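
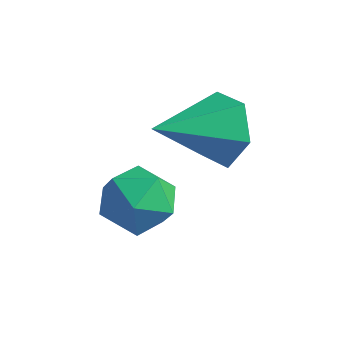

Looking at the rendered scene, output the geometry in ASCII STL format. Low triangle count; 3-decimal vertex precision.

solid 
facet normal 0.094 0.766 0.636
outer loop
vertex 1.61 1.078 1.157
vertex 0.938 0.854 1.526
vertex 1.643 0.566 1.769
endloop
endfacet
facet normal 0.734 0.540 0.412
outer loop
vertex 1.61 1.078 1.157
vertex 1.643 0.566 1.769
vertex 2.096 0.444 1.122
endloop
endfacet
facet normal 0.750 0.591 -0.298
outer loop
vertex 1.61 1.078 1.157
vertex 2.096 0.444 1.122
vertex 1.672 0.658 0.48
endloop
endfacet
facet normal 0.121 0.848 -0.515
outer loop
vertex 1.61 1.078 1.157
vertex 1.672 0.658 0.48
vertex 0.956 0.911 0.729
endloop
endfacet
facet normal -0.285 0.957 0.062
outer loop
vertex 1.61 1.078 1.157
vertex 0.956 0.911 0.729
vertex 0.938 0.854 1.526
endloop
endfacet
facet normal 0.797 -0.149 0.586
outer loop
vertex 2.096 0.444 1.122
vertex 1.643 0.566 1.769
vertex 1.724 -0.171 1.471
endloop
endfacet
facet normal -0.238 0.216 0.947
outer loop
vertex 1.643 0.566 1.769
vertex 0.938 0.854 1.526
vertex 1.008 0.082 1.72
endloop
endfacet
facet normal -0.851 0.525 0.018
outer loop
vertex 0.938 0.854 1.526
vertex 0.956 0.911 0.729
vertex 0.584 0.296 1.078
endloop
endfacet
facet normal -0.195 0.349 -0.916
outer loop
vertex 0.956 0.911 0.729
vertex 1.672 0.658 0.48
vertex 1.037 0.174 0.431
endloop
endfacet
facet normal 0.822 -0.068 -0.565
outer loop
vertex 1.672 0.658 0.48
vertex 2.096 0.444 1.122
vertex 1.742 -0.114 0.674
endloop
endfacet
facet normal -0.121 -0.848 0.515
outer loop
vertex 1.07 -0.338 1.043
vertex 1.724 -0.171 1.471
vertex 1.008 0.082 1.72
endloop
endfacet
facet normal -0.750 -0.591 0.298
outer loop
vertex 1.07 -0.338 1.043
vertex 1.008 0.082 1.72
vertex 0.584 0.296 1.078
endloop
endfacet
facet normal -0.734 -0.540 -0.412
outer loop
vertex 1.07 -0.338 1.043
vertex 0.584 0.296 1.078
vertex 1.037 0.174 0.431
endloop
endfacet
facet normal -0.094 -0.766 -0.636
outer loop
vertex 1.07 -0.338 1.043
vertex 1.037 0.174 0.431
vertex 1.742 -0.114 0.674
endloop
endfacet
facet normal 0.285 -0.957 -0.062
outer loop
vertex 1.07 -0.338 1.043
vertex 1.742 -0.114 0.674
vertex 1.724 -0.171 1.471
endloop
endfacet
facet normal 0.195 -0.349 0.916
outer loop
vertex 1.008 0.082 1.72
vertex 1.724 -0.171 1.471
vertex 1.643 0.566 1.769
endloop
endfacet
facet normal -0.822 0.068 0.565
outer loop
vertex 0.584 0.296 1.078
vertex 1.008 0.082 1.72
vertex 0.938 0.854 1.526
endloop
endfacet
facet normal -0.797 0.149 -0.586
outer loop
vertex 1.037 0.174 0.431
vertex 0.584 0.296 1.078
vertex 0.956 0.911 0.729
endloop
endfacet
facet normal 0.238 -0.216 -0.947
outer loop
vertex 1.742 -0.114 0.674
vertex 1.037 0.174 0.431
vertex 1.672 0.658 0.48
endloop
endfacet
facet normal 0.851 -0.525 -0.018
outer loop
vertex 1.724 -0.171 1.471
vertex 1.742 -0.114 0.674
vertex 2.096 0.444 1.122
endloop
endfacet
facet normal 0.324 0.864 -0.386
outer loop
vertex 2.235 1.785 1.565
vertex 1.764 2.208 2.117
vertex 2.554 1.999 2.312
endloop
endfacet
facet normal 0.650 -0.757 -0.061
outer loop
vertex 2.235 1.785 1.565
vertex 2.554 1.999 2.312
vertex 1.256 0.852 2.723
endloop
endfacet
facet normal 0.324 0.864 -0.386
outer loop
vertex 2.554 1.999 2.312
vertex 1.764 2.208 2.117
vertex 2.083 2.422 2.864
endloop
endfacet
facet normal 0.555 -0.360 0.750
outer loop
vertex 2.554 1.999 2.312
vertex 2.083 2.422 2.864
vertex 1.256 0.852 2.723
endloop
endfacet
facet normal 0.324 0.864 -0.386
outer loop
vertex 2.083 2.422 2.864
vertex 1.764 2.208 2.117
vertex 1.293 2.631 2.669
endloop
endfacet
facet normal -0.231 0.034 0.972
outer loop
vertex 2.083 2.422 2.864
vertex 1.293 2.631 2.669
vertex 1.256 0.852 2.723
endloop
endfacet
facet normal 0.324 0.864 -0.386
outer loop
vertex 1.293 2.631 2.669
vertex 1.764 2.208 2.117
vertex 0.974 2.417 1.922
endloop
endfacet
facet normal -0.922 0.031 0.385
outer loop
vertex 1.293 2.631 2.669
vertex 0.974 2.417 1.922
vertex 1.256 0.852 2.723
endloop
endfacet
facet normal 0.324 0.864 -0.386
outer loop
vertex 0.974 2.417 1.922
vertex 1.764 2.208 2.117
vertex 1.445 1.994 1.37
endloop
endfacet
facet normal -0.828 -0.367 -0.425
outer loop
vertex 0.974 2.417 1.922
vertex 1.445 1.994 1.37
vertex 1.256 0.852 2.723
endloop
endfacet
facet normal 0.324 0.864 -0.386
outer loop
vertex 1.445 1.994 1.37
vertex 1.764 2.208 2.117
vertex 2.235 1.785 1.565
endloop
endfacet
facet normal -0.041 -0.761 -0.648
outer loop
vertex 1.445 1.994 1.37
vertex 2.235 1.785 1.565
vertex 1.256 0.852 2.723
endloop
endfacet

endsolid


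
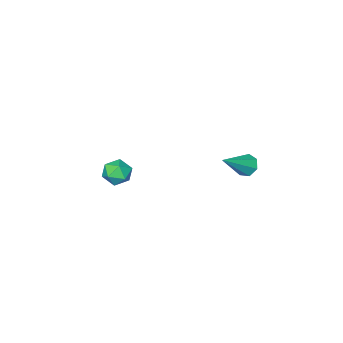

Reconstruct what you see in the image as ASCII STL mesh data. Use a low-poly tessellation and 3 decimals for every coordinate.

solid 
facet normal -0.815 -0.035 -0.579
outer loop
vertex -0.624 2.622 0.975
vertex -0.966 2.65 1.455
vertex -0.753 3.093 1.128
endloop
endfacet
facet normal 0.741 0.382 -0.552
outer loop
vertex -0.624 2.622 0.975
vertex -0.753 3.093 1.128
vertex 0.426 2.71 2.445
endloop
endfacet
facet normal -0.814 -0.036 -0.579
outer loop
vertex -0.753 3.093 1.128
vertex -0.966 2.65 1.455
vertex -1.043 3.23 1.527
endloop
endfacet
facet normal 0.364 0.930 -0.055
outer loop
vertex -0.753 3.093 1.128
vertex -1.043 3.23 1.527
vertex 0.426 2.71 2.445
endloop
endfacet
facet normal -0.814 -0.036 -0.580
outer loop
vertex -1.043 3.23 1.527
vertex -0.966 2.65 1.455
vertex -1.275 2.931 1.871
endloop
endfacet
facet normal -0.104 0.784 0.611
outer loop
vertex -1.043 3.23 1.527
vertex -1.275 2.931 1.871
vertex 0.426 2.71 2.445
endloop
endfacet
facet normal -0.814 -0.035 -0.580
outer loop
vertex -1.275 2.931 1.871
vertex -0.966 2.65 1.455
vertex -1.275 2.42 1.902
endloop
endfacet
facet normal -0.312 0.058 0.948
outer loop
vertex -1.275 2.931 1.871
vertex -1.275 2.42 1.902
vertex 0.426 2.71 2.445
endloop
endfacet
facet normal -0.814 -0.034 -0.580
outer loop
vertex -1.275 2.42 1.902
vertex -0.966 2.65 1.455
vertex -1.042 2.082 1.595
endloop
endfacet
facet normal -0.103 -0.707 0.700
outer loop
vertex -1.275 2.42 1.902
vertex -1.042 2.082 1.595
vertex 0.426 2.71 2.445
endloop
endfacet
facet normal -0.814 -0.034 -0.580
outer loop
vertex -1.042 2.082 1.595
vertex -0.966 2.65 1.455
vertex -0.752 2.172 1.183
endloop
endfacet
facet normal 0.366 -0.929 0.055
outer loop
vertex -1.042 2.082 1.595
vertex -0.752 2.172 1.183
vertex 0.426 2.71 2.445
endloop
endfacet
facet normal -0.815 -0.036 -0.579
outer loop
vertex -0.752 2.172 1.183
vertex -0.966 2.65 1.455
vertex -0.624 2.622 0.975
endloop
endfacet
facet normal 0.742 -0.444 -0.503
outer loop
vertex -0.752 2.172 1.183
vertex -0.624 2.622 0.975
vertex 0.426 2.71 2.445
endloop
endfacet
facet normal -0.925 0.312 -0.215
outer loop
vertex 1.092 -2.86 -1.811
vertex 0.806 -3.477 -1.477
vertex 0.924 -2.848 -1.072
endloop
endfacet
facet normal -0.485 0.866 -0.124
outer loop
vertex 1.092 -2.86 -1.811
vertex 0.924 -2.848 -1.072
vertex 1.563 -2.526 -1.321
endloop
endfacet
facet normal 0.049 0.803 -0.594
outer loop
vertex 1.092 -2.86 -1.811
vertex 1.563 -2.526 -1.321
vertex 1.839 -2.956 -1.879
endloop
endfacet
facet normal -0.062 0.209 -0.976
outer loop
vertex 1.092 -2.86 -1.811
vertex 1.839 -2.956 -1.879
vertex 1.372 -3.544 -1.975
endloop
endfacet
facet normal -0.664 -0.094 -0.742
outer loop
vertex 1.092 -2.86 -1.811
vertex 1.372 -3.544 -1.975
vertex 0.806 -3.477 -1.477
endloop
endfacet
facet normal -0.207 0.822 0.531
outer loop
vertex 1.563 -2.526 -1.321
vertex 0.924 -2.848 -1.072
vertex 1.568 -2.936 -0.685
endloop
endfacet
facet normal -0.920 -0.075 0.385
outer loop
vertex 0.924 -2.848 -1.072
vertex 0.806 -3.477 -1.477
vertex 1.101 -3.524 -0.781
endloop
endfacet
facet normal -0.498 -0.731 -0.467
outer loop
vertex 0.806 -3.477 -1.477
vertex 1.372 -3.544 -1.975
vertex 1.377 -3.954 -1.339
endloop
endfacet
facet normal 0.476 -0.240 -0.846
outer loop
vertex 1.372 -3.544 -1.975
vertex 1.839 -2.956 -1.879
vertex 2.016 -3.632 -1.588
endloop
endfacet
facet normal 0.656 0.719 -0.230
outer loop
vertex 1.839 -2.956 -1.879
vertex 1.563 -2.526 -1.321
vertex 2.134 -3.003 -1.183
endloop
endfacet
facet normal 0.062 -0.209 0.976
outer loop
vertex 1.848 -3.62 -0.849
vertex 1.568 -2.936 -0.685
vertex 1.101 -3.524 -0.781
endloop
endfacet
facet normal -0.049 -0.803 0.594
outer loop
vertex 1.848 -3.62 -0.849
vertex 1.101 -3.524 -0.781
vertex 1.377 -3.954 -1.339
endloop
endfacet
facet normal 0.485 -0.866 0.124
outer loop
vertex 1.848 -3.62 -0.849
vertex 1.377 -3.954 -1.339
vertex 2.016 -3.632 -1.588
endloop
endfacet
facet normal 0.925 -0.312 0.215
outer loop
vertex 1.848 -3.62 -0.849
vertex 2.016 -3.632 -1.588
vertex 2.134 -3.003 -1.183
endloop
endfacet
facet normal 0.664 0.094 0.742
outer loop
vertex 1.848 -3.62 -0.849
vertex 2.134 -3.003 -1.183
vertex 1.568 -2.936 -0.685
endloop
endfacet
facet normal -0.476 0.240 0.846
outer loop
vertex 1.101 -3.524 -0.781
vertex 1.568 -2.936 -0.685
vertex 0.924 -2.848 -1.072
endloop
endfacet
facet normal -0.656 -0.719 0.230
outer loop
vertex 1.377 -3.954 -1.339
vertex 1.101 -3.524 -0.781
vertex 0.806 -3.477 -1.477
endloop
endfacet
facet normal 0.207 -0.822 -0.531
outer loop
vertex 2.016 -3.632 -1.588
vertex 1.377 -3.954 -1.339
vertex 1.372 -3.544 -1.975
endloop
endfacet
facet normal 0.920 0.075 -0.385
outer loop
vertex 2.134 -3.003 -1.183
vertex 2.016 -3.632 -1.588
vertex 1.839 -2.956 -1.879
endloop
endfacet
facet normal 0.498 0.731 0.467
outer loop
vertex 1.568 -2.936 -0.685
vertex 2.134 -3.003 -1.183
vertex 1.563 -2.526 -1.321
endloop
endfacet

endsolid


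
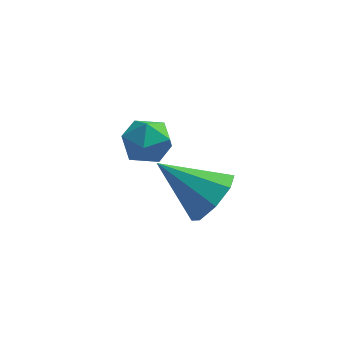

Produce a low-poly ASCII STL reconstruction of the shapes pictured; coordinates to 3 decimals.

solid 
facet normal 0.032 0.590 0.807
outer loop
vertex -2.661 2.178 -0.472
vertex -2.205 1.481 0.02
vertex -1.694 2.135 -0.479
endloop
endfacet
facet normal 0.045 0.977 0.207
outer loop
vertex -2.661 2.178 -0.472
vertex -1.694 2.135 -0.479
vertex -2.175 2.33 -1.295
endloop
endfacet
facet normal -0.541 0.824 -0.167
outer loop
vertex -2.661 2.178 -0.472
vertex -2.175 2.33 -1.295
vertex -2.983 1.798 -1.301
endloop
endfacet
facet normal -0.918 0.341 0.200
outer loop
vertex -2.661 2.178 -0.472
vertex -2.983 1.798 -1.301
vertex -3.001 1.273 -0.489
endloop
endfacet
facet normal -0.564 0.197 0.802
outer loop
vertex -2.661 2.178 -0.472
vertex -3.001 1.273 -0.489
vertex -2.205 1.481 0.02
endloop
endfacet
facet normal 0.612 0.771 -0.176
outer loop
vertex -2.175 2.33 -1.295
vertex -1.694 2.135 -0.479
vertex -1.419 1.727 -1.311
endloop
endfacet
facet normal 0.590 0.145 0.794
outer loop
vertex -1.694 2.135 -0.479
vertex -2.205 1.481 0.02
vertex -1.437 1.202 -0.499
endloop
endfacet
facet normal -0.375 -0.491 0.787
outer loop
vertex -2.205 1.481 0.02
vertex -3.001 1.273 -0.489
vertex -2.245 0.67 -0.505
endloop
endfacet
facet normal -0.948 -0.257 -0.187
outer loop
vertex -3.001 1.273 -0.489
vertex -2.983 1.798 -1.301
vertex -2.726 0.865 -1.321
endloop
endfacet
facet normal -0.339 0.523 -0.782
outer loop
vertex -2.983 1.798 -1.301
vertex -2.175 2.33 -1.295
vertex -2.215 1.519 -1.82
endloop
endfacet
facet normal 0.918 -0.341 -0.200
outer loop
vertex -1.759 0.822 -1.328
vertex -1.419 1.727 -1.311
vertex -1.437 1.202 -0.499
endloop
endfacet
facet normal 0.541 -0.824 0.167
outer loop
vertex -1.759 0.822 -1.328
vertex -1.437 1.202 -0.499
vertex -2.245 0.67 -0.505
endloop
endfacet
facet normal -0.045 -0.977 -0.207
outer loop
vertex -1.759 0.822 -1.328
vertex -2.245 0.67 -0.505
vertex -2.726 0.865 -1.321
endloop
endfacet
facet normal -0.032 -0.590 -0.807
outer loop
vertex -1.759 0.822 -1.328
vertex -2.726 0.865 -1.321
vertex -2.215 1.519 -1.82
endloop
endfacet
facet normal 0.564 -0.197 -0.802
outer loop
vertex -1.759 0.822 -1.328
vertex -2.215 1.519 -1.82
vertex -1.419 1.727 -1.311
endloop
endfacet
facet normal 0.948 0.257 0.187
outer loop
vertex -1.437 1.202 -0.499
vertex -1.419 1.727 -1.311
vertex -1.694 2.135 -0.479
endloop
endfacet
facet normal 0.339 -0.523 0.782
outer loop
vertex -2.245 0.67 -0.505
vertex -1.437 1.202 -0.499
vertex -2.205 1.481 0.02
endloop
endfacet
facet normal -0.612 -0.771 0.176
outer loop
vertex -2.726 0.865 -1.321
vertex -2.245 0.67 -0.505
vertex -3.001 1.273 -0.489
endloop
endfacet
facet normal -0.590 -0.145 -0.794
outer loop
vertex -2.215 1.519 -1.82
vertex -2.726 0.865 -1.321
vertex -2.983 1.798 -1.301
endloop
endfacet
facet normal 0.375 0.491 -0.787
outer loop
vertex -1.419 1.727 -1.311
vertex -2.215 1.519 -1.82
vertex -2.175 2.33 -1.295
endloop
endfacet
facet normal 0.801 -0.185 -0.569
outer loop
vertex 0.635 -2.261 0.405
vertex 0.103 -1.931 -0.451
vertex 0.724 -1.465 0.272
endloop
endfacet
facet normal 0.209 0.138 0.968
outer loop
vertex 0.635 -2.261 0.405
vertex 0.724 -1.465 0.272
vertex -1.643 -1.529 0.791
endloop
endfacet
facet normal 0.801 -0.184 -0.569
outer loop
vertex 0.724 -1.465 0.272
vertex 0.103 -1.931 -0.451
vertex 0.449 -0.942 -0.284
endloop
endfacet
facet normal 0.122 0.752 0.647
outer loop
vertex 0.724 -1.465 0.272
vertex 0.449 -0.942 -0.284
vertex -1.643 -1.529 0.791
endloop
endfacet
facet normal 0.801 -0.184 -0.569
outer loop
vertex 0.449 -0.942 -0.284
vertex 0.103 -1.931 -0.451
vertex -0.029 -0.999 -0.938
endloop
endfacet
facet normal -0.229 0.970 0.083
outer loop
vertex 0.449 -0.942 -0.284
vertex -0.029 -0.999 -0.938
vertex -1.643 -1.529 0.791
endloop
endfacet
facet normal 0.801 -0.184 -0.570
outer loop
vertex -0.029 -0.999 -0.938
vertex 0.103 -1.931 -0.451
vertex -0.429 -1.601 -1.306
endloop
endfacet
facet normal -0.638 0.663 -0.392
outer loop
vertex -0.029 -0.999 -0.938
vertex -0.429 -1.601 -1.306
vertex -1.643 -1.529 0.791
endloop
endfacet
facet normal 0.801 -0.184 -0.569
outer loop
vertex -0.429 -1.601 -1.306
vertex 0.103 -1.931 -0.451
vertex -0.517 -2.396 -1.173
endloop
endfacet
facet normal -0.865 0.012 -0.501
outer loop
vertex -0.429 -1.601 -1.306
vertex -0.517 -2.396 -1.173
vertex -1.643 -1.529 0.791
endloop
endfacet
facet normal 0.801 -0.184 -0.569
outer loop
vertex -0.517 -2.396 -1.173
vertex 0.103 -1.931 -0.451
vertex -0.242 -2.919 -0.617
endloop
endfacet
facet normal -0.778 -0.601 -0.181
outer loop
vertex -0.517 -2.396 -1.173
vertex -0.242 -2.919 -0.617
vertex -1.643 -1.529 0.791
endloop
endfacet
facet normal 0.802 -0.184 -0.569
outer loop
vertex -0.242 -2.919 -0.617
vertex 0.103 -1.931 -0.451
vertex 0.235 -2.863 0.037
endloop
endfacet
facet normal -0.428 -0.819 0.382
outer loop
vertex -0.242 -2.919 -0.617
vertex 0.235 -2.863 0.037
vertex -1.643 -1.529 0.791
endloop
endfacet
facet normal 0.801 -0.185 -0.569
outer loop
vertex 0.235 -2.863 0.037
vertex 0.103 -1.931 -0.451
vertex 0.635 -2.261 0.405
endloop
endfacet
facet normal -0.019 -0.512 0.859
outer loop
vertex 0.235 -2.863 0.037
vertex 0.635 -2.261 0.405
vertex -1.643 -1.529 0.791
endloop
endfacet

endsolid


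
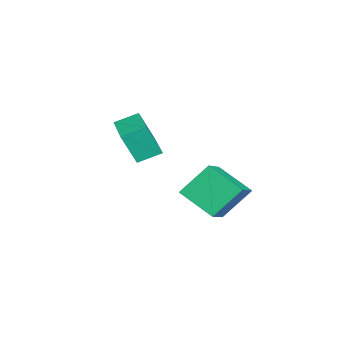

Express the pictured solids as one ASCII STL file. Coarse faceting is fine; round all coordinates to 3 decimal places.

solid 
facet normal -0.914 0.007 -0.405
outer loop
vertex -1.379 0.098 -1.045
vertex -1.043 1.25 -1.784
vertex -0.923 -0.703 -2.086
endloop
endfacet
facet normal -0.238 -0.817 0.525
outer loop
vertex 0.183 -0.71 -1.596
vertex -1.379 0.098 -1.045
vertex -0.923 -0.703 -2.086
endloop
endfacet
facet normal -0.914 0.006 -0.405
outer loop
vertex -0.923 -0.703 -2.086
vertex -1.043 1.25 -1.784
vertex -0.588 0.45 -2.825
endloop
endfacet
facet normal 0.328 -0.575 -0.749
outer loop
vertex -0.588 0.45 -2.825
vertex 0.183 -0.71 -1.596
vertex -0.923 -0.703 -2.086
endloop
endfacet
facet normal -0.328 0.576 0.749
outer loop
vertex -1.379 0.098 -1.045
vertex 0.063 1.243 -1.294
vertex -1.043 1.25 -1.784
endloop
endfacet
facet normal -0.238 -0.818 0.524
outer loop
vertex -0.272 0.09 -0.555
vertex -1.379 0.098 -1.045
vertex 0.183 -0.71 -1.596
endloop
endfacet
facet normal -0.328 0.575 0.749
outer loop
vertex -0.272 0.09 -0.555
vertex 0.063 1.243 -1.294
vertex -1.379 0.098 -1.045
endloop
endfacet
facet normal 0.238 0.818 -0.524
outer loop
vertex -1.043 1.25 -1.784
vertex 0.063 1.243 -1.294
vertex -0.588 0.45 -2.825
endloop
endfacet
facet normal 0.327 -0.576 -0.749
outer loop
vertex 0.519 0.442 -2.335
vertex 0.183 -0.71 -1.596
vertex -0.588 0.45 -2.825
endloop
endfacet
facet normal 0.238 0.817 -0.525
outer loop
vertex -0.588 0.45 -2.825
vertex 0.063 1.243 -1.294
vertex 0.519 0.442 -2.335
endloop
endfacet
facet normal 0.914 -0.007 0.405
outer loop
vertex 0.519 0.442 -2.335
vertex -0.272 0.09 -0.555
vertex 0.183 -0.71 -1.596
endloop
endfacet
facet normal 0.914 -0.006 0.405
outer loop
vertex 0.063 1.243 -1.294
vertex -0.272 0.09 -0.555
vertex 0.519 0.442 -2.335
endloop
endfacet
facet normal -0.902 -0.430 -0.040
outer loop
vertex -3.334 -3.989 -0.286
vertex -3.701 -3.253 0.081
vertex -3.511 -3.513 -1.417
endloop
endfacet
facet normal 0.408 -0.817 -0.408
outer loop
vertex -1.779 -2.687 -1.341
vertex -3.334 -3.989 -0.286
vertex -3.511 -3.513 -1.417
endloop
endfacet
facet normal -0.902 -0.430 -0.040
outer loop
vertex -3.511 -3.513 -1.417
vertex -3.701 -3.253 0.081
vertex -3.878 -2.777 -1.051
endloop
endfacet
facet normal -0.143 0.383 -0.913
outer loop
vertex -3.878 -2.777 -1.051
vertex -1.779 -2.687 -1.341
vertex -3.511 -3.513 -1.417
endloop
endfacet
facet normal 0.143 -0.384 0.912
outer loop
vertex -3.334 -3.989 -0.286
vertex -1.969 -2.427 0.157
vertex -3.701 -3.253 0.081
endloop
endfacet
facet normal 0.408 -0.817 -0.407
outer loop
vertex -1.602 -3.163 -0.209
vertex -3.334 -3.989 -0.286
vertex -1.779 -2.687 -1.341
endloop
endfacet
facet normal 0.142 -0.383 0.913
outer loop
vertex -1.602 -3.163 -0.209
vertex -1.969 -2.427 0.157
vertex -3.334 -3.989 -0.286
endloop
endfacet
facet normal -0.408 0.817 0.407
outer loop
vertex -3.701 -3.253 0.081
vertex -1.969 -2.427 0.157
vertex -3.878 -2.777 -1.051
endloop
endfacet
facet normal -0.143 0.384 -0.912
outer loop
vertex -2.146 -1.951 -0.974
vertex -1.779 -2.687 -1.341
vertex -3.878 -2.777 -1.051
endloop
endfacet
facet normal -0.408 0.817 0.408
outer loop
vertex -3.878 -2.777 -1.051
vertex -1.969 -2.427 0.157
vertex -2.146 -1.951 -0.974
endloop
endfacet
facet normal 0.902 0.430 0.040
outer loop
vertex -2.146 -1.951 -0.974
vertex -1.602 -3.163 -0.209
vertex -1.779 -2.687 -1.341
endloop
endfacet
facet normal 0.902 0.430 0.040
outer loop
vertex -1.969 -2.427 0.157
vertex -1.602 -3.163 -0.209
vertex -2.146 -1.951 -0.974
endloop
endfacet

endsolid


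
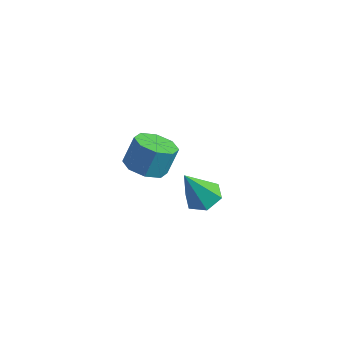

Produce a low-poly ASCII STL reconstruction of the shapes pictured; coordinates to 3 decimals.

solid 
facet normal -0.098 -0.383 -0.919
outer loop
vertex -1.234 0.535 -4.191
vertex -2.006 1.271 -4.416
vertex -0.921 1.237 -4.517
endloop
endfacet
facet normal 0.922 -0.382 0.062
outer loop
vertex -1.234 0.535 -4.191
vertex -0.921 1.237 -4.517
vertex -1.082 1.134 -2.759
endloop
endfacet
facet normal 0.922 -0.383 0.062
outer loop
vertex -1.082 1.134 -2.759
vertex -0.921 1.237 -4.517
vertex -0.769 1.835 -3.084
endloop
endfacet
facet normal 0.097 0.383 0.919
outer loop
vertex -1.082 1.134 -2.759
vertex -0.769 1.835 -3.084
vertex -1.854 1.869 -2.984
endloop
endfacet
facet normal -0.098 -0.384 -0.918
outer loop
vertex -0.921 1.237 -4.517
vertex -2.006 1.271 -4.416
vertex -1.244 1.958 -4.784
endloop
endfacet
facet normal 0.917 0.325 -0.233
outer loop
vertex -0.921 1.237 -4.517
vertex -1.244 1.958 -4.784
vertex -0.769 1.835 -3.084
endloop
endfacet
facet normal 0.917 0.325 -0.233
outer loop
vertex -0.769 1.835 -3.084
vertex -1.244 1.958 -4.784
vertex -1.092 2.556 -3.351
endloop
endfacet
facet normal 0.097 0.383 0.918
outer loop
vertex -0.769 1.835 -3.084
vertex -1.092 2.556 -3.351
vertex -1.854 1.869 -2.984
endloop
endfacet
facet normal -0.097 -0.384 -0.918
outer loop
vertex -1.244 1.958 -4.784
vertex -2.006 1.271 -4.416
vertex -2.013 2.277 -4.836
endloop
endfacet
facet normal 0.375 0.841 -0.391
outer loop
vertex -1.244 1.958 -4.784
vertex -2.013 2.277 -4.836
vertex -1.092 2.556 -3.351
endloop
endfacet
facet normal 0.375 0.841 -0.391
outer loop
vertex -1.092 2.556 -3.351
vertex -2.013 2.277 -4.836
vertex -1.861 2.875 -3.403
endloop
endfacet
facet normal 0.097 0.383 0.919
outer loop
vertex -1.092 2.556 -3.351
vertex -1.861 2.875 -3.403
vertex -1.854 1.869 -2.984
endloop
endfacet
facet normal -0.098 -0.384 -0.918
outer loop
vertex -2.013 2.277 -4.836
vertex -2.006 1.271 -4.416
vertex -2.778 2.006 -4.641
endloop
endfacet
facet normal -0.388 0.865 -0.320
outer loop
vertex -2.013 2.277 -4.836
vertex -2.778 2.006 -4.641
vertex -1.861 2.875 -3.403
endloop
endfacet
facet normal -0.387 0.865 -0.321
outer loop
vertex -1.861 2.875 -3.403
vertex -2.778 2.006 -4.641
vertex -2.626 2.605 -3.209
endloop
endfacet
facet normal 0.098 0.383 0.918
outer loop
vertex -1.861 2.875 -3.403
vertex -2.626 2.605 -3.209
vertex -1.854 1.869 -2.984
endloop
endfacet
facet normal -0.097 -0.383 -0.919
outer loop
vertex -2.778 2.006 -4.641
vertex -2.006 1.271 -4.416
vertex -3.091 1.305 -4.316
endloop
endfacet
facet normal -0.922 0.383 -0.062
outer loop
vertex -2.778 2.006 -4.641
vertex -3.091 1.305 -4.316
vertex -2.626 2.605 -3.209
endloop
endfacet
facet normal -0.922 0.382 -0.062
outer loop
vertex -2.626 2.605 -3.209
vertex -3.091 1.305 -4.316
vertex -2.939 1.903 -2.883
endloop
endfacet
facet normal 0.098 0.383 0.919
outer loop
vertex -2.626 2.605 -3.209
vertex -2.939 1.903 -2.883
vertex -1.854 1.869 -2.984
endloop
endfacet
facet normal -0.097 -0.383 -0.918
outer loop
vertex -3.091 1.305 -4.316
vertex -2.006 1.271 -4.416
vertex -2.768 0.584 -4.049
endloop
endfacet
facet normal -0.917 -0.325 0.233
outer loop
vertex -3.091 1.305 -4.316
vertex -2.768 0.584 -4.049
vertex -2.939 1.903 -2.883
endloop
endfacet
facet normal -0.917 -0.325 0.233
outer loop
vertex -2.939 1.903 -2.883
vertex -2.768 0.584 -4.049
vertex -2.616 1.182 -2.616
endloop
endfacet
facet normal 0.098 0.384 0.918
outer loop
vertex -2.939 1.903 -2.883
vertex -2.616 1.182 -2.616
vertex -1.854 1.869 -2.984
endloop
endfacet
facet normal -0.097 -0.383 -0.919
outer loop
vertex -2.768 0.584 -4.049
vertex -2.006 1.271 -4.416
vertex -1.999 0.265 -3.997
endloop
endfacet
facet normal -0.375 -0.841 0.391
outer loop
vertex -2.768 0.584 -4.049
vertex -1.999 0.265 -3.997
vertex -2.616 1.182 -2.616
endloop
endfacet
facet normal -0.375 -0.841 0.391
outer loop
vertex -2.616 1.182 -2.616
vertex -1.999 0.265 -3.997
vertex -1.847 0.863 -2.564
endloop
endfacet
facet normal 0.097 0.384 0.918
outer loop
vertex -2.616 1.182 -2.616
vertex -1.847 0.863 -2.564
vertex -1.854 1.869 -2.984
endloop
endfacet
facet normal -0.098 -0.383 -0.918
outer loop
vertex -1.999 0.265 -3.997
vertex -2.006 1.271 -4.416
vertex -1.234 0.535 -4.191
endloop
endfacet
facet normal 0.386 -0.865 0.320
outer loop
vertex -1.999 0.265 -3.997
vertex -1.234 0.535 -4.191
vertex -1.847 0.863 -2.564
endloop
endfacet
facet normal 0.388 -0.864 0.320
outer loop
vertex -1.847 0.863 -2.564
vertex -1.234 0.535 -4.191
vertex -1.082 1.134 -2.759
endloop
endfacet
facet normal 0.098 0.384 0.918
outer loop
vertex -1.847 0.863 -2.564
vertex -1.082 1.134 -2.759
vertex -1.854 1.869 -2.984
endloop
endfacet
facet normal 0.081 0.465 -0.881
outer loop
vertex 4.206 -0.931 -2.291
vertex 3.497 -0.432 -2.093
vertex 4.313 -0.154 -1.871
endloop
endfacet
facet normal 0.903 -0.293 0.313
outer loop
vertex 4.206 -0.931 -2.291
vertex 4.313 -0.154 -1.871
vertex 3.323 -1.428 -0.207
endloop
endfacet
facet normal 0.081 0.466 -0.881
outer loop
vertex 4.313 -0.154 -1.871
vertex 3.497 -0.432 -2.093
vertex 3.604 0.345 -1.672
endloop
endfacet
facet normal 0.536 0.486 0.691
outer loop
vertex 4.313 -0.154 -1.871
vertex 3.604 0.345 -1.672
vertex 3.323 -1.428 -0.207
endloop
endfacet
facet normal 0.081 0.466 -0.881
outer loop
vertex 3.604 0.345 -1.672
vertex 3.497 -0.432 -2.093
vertex 2.788 0.068 -1.894
endloop
endfacet
facet normal -0.395 0.622 0.676
outer loop
vertex 3.604 0.345 -1.672
vertex 2.788 0.068 -1.894
vertex 3.323 -1.428 -0.207
endloop
endfacet
facet normal 0.081 0.466 -0.881
outer loop
vertex 2.788 0.068 -1.894
vertex 3.497 -0.432 -2.093
vertex 2.681 -0.709 -2.315
endloop
endfacet
facet normal -0.958 -0.022 0.284
outer loop
vertex 2.788 0.068 -1.894
vertex 2.681 -0.709 -2.315
vertex 3.323 -1.428 -0.207
endloop
endfacet
facet normal 0.082 0.465 -0.881
outer loop
vertex 2.681 -0.709 -2.315
vertex 3.497 -0.432 -2.093
vertex 3.39 -1.209 -2.513
endloop
endfacet
facet normal -0.591 -0.801 -0.093
outer loop
vertex 2.681 -0.709 -2.315
vertex 3.39 -1.209 -2.513
vertex 3.323 -1.428 -0.207
endloop
endfacet
facet normal 0.081 0.465 -0.881
outer loop
vertex 3.39 -1.209 -2.513
vertex 3.497 -0.432 -2.093
vertex 4.206 -0.931 -2.291
endloop
endfacet
facet normal 0.341 -0.937 -0.079
outer loop
vertex 3.39 -1.209 -2.513
vertex 4.206 -0.931 -2.291
vertex 3.323 -1.428 -0.207
endloop
endfacet

endsolid


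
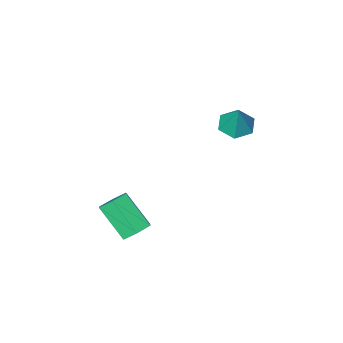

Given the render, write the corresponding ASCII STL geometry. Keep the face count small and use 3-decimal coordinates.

solid 
facet normal -0.219 0.680 -0.700
outer loop
vertex 3.288 1.899 -4.573
vertex 2.889 2.244 -4.113
vertex 3.568 2.401 -4.173
endloop
endfacet
facet normal 0.890 -0.155 -0.428
outer loop
vertex 3.288 1.899 -4.573
vertex 3.568 2.401 -4.173
vertex 3.671 0.71 -3.346
endloop
endfacet
facet normal 0.890 -0.156 -0.429
outer loop
vertex 3.671 0.71 -3.346
vertex 3.568 2.401 -4.173
vertex 3.951 1.212 -2.947
endloop
endfacet
facet normal 0.218 -0.679 0.701
outer loop
vertex 3.671 0.71 -3.346
vertex 3.951 1.212 -2.947
vertex 3.271 1.056 -2.887
endloop
endfacet
facet normal -0.219 0.679 -0.701
outer loop
vertex 3.568 2.401 -4.173
vertex 2.889 2.244 -4.113
vertex 3.169 2.746 -3.714
endloop
endfacet
facet normal 0.792 0.543 0.280
outer loop
vertex 3.568 2.401 -4.173
vertex 3.169 2.746 -3.714
vertex 3.951 1.212 -2.947
endloop
endfacet
facet normal 0.791 0.543 0.280
outer loop
vertex 3.951 1.212 -2.947
vertex 3.169 2.746 -3.714
vertex 3.551 1.558 -2.488
endloop
endfacet
facet normal 0.218 -0.679 0.701
outer loop
vertex 3.951 1.212 -2.947
vertex 3.551 1.558 -2.488
vertex 3.271 1.056 -2.887
endloop
endfacet
facet normal -0.218 0.679 -0.701
outer loop
vertex 3.169 2.746 -3.714
vertex 2.889 2.244 -4.113
vertex 2.489 2.59 -3.654
endloop
endfacet
facet normal -0.098 0.699 0.708
outer loop
vertex 3.169 2.746 -3.714
vertex 2.489 2.59 -3.654
vertex 3.551 1.558 -2.488
endloop
endfacet
facet normal -0.098 0.699 0.708
outer loop
vertex 3.551 1.558 -2.488
vertex 2.489 2.59 -3.654
vertex 2.872 1.401 -2.427
endloop
endfacet
facet normal 0.220 -0.679 0.700
outer loop
vertex 3.551 1.558 -2.488
vertex 2.872 1.401 -2.427
vertex 3.271 1.056 -2.887
endloop
endfacet
facet normal -0.218 0.679 -0.701
outer loop
vertex 2.489 2.59 -3.654
vertex 2.889 2.244 -4.113
vertex 2.209 2.088 -4.053
endloop
endfacet
facet normal -0.890 0.156 0.429
outer loop
vertex 2.489 2.59 -3.654
vertex 2.209 2.088 -4.053
vertex 2.872 1.401 -2.427
endloop
endfacet
facet normal -0.890 0.155 0.428
outer loop
vertex 2.872 1.401 -2.427
vertex 2.209 2.088 -4.053
vertex 2.592 0.899 -2.827
endloop
endfacet
facet normal 0.219 -0.680 0.700
outer loop
vertex 2.872 1.401 -2.427
vertex 2.592 0.899 -2.827
vertex 3.271 1.056 -2.887
endloop
endfacet
facet normal -0.218 0.679 -0.701
outer loop
vertex 2.209 2.088 -4.053
vertex 2.889 2.244 -4.113
vertex 2.609 1.742 -4.512
endloop
endfacet
facet normal -0.791 -0.544 -0.280
outer loop
vertex 2.209 2.088 -4.053
vertex 2.609 1.742 -4.512
vertex 2.592 0.899 -2.827
endloop
endfacet
facet normal -0.792 -0.543 -0.280
outer loop
vertex 2.592 0.899 -2.827
vertex 2.609 1.742 -4.512
vertex 2.991 0.554 -3.286
endloop
endfacet
facet normal 0.219 -0.679 0.701
outer loop
vertex 2.592 0.899 -2.827
vertex 2.991 0.554 -3.286
vertex 3.271 1.056 -2.887
endloop
endfacet
facet normal -0.220 0.679 -0.700
outer loop
vertex 2.609 1.742 -4.512
vertex 2.889 2.244 -4.113
vertex 3.288 1.899 -4.573
endloop
endfacet
facet normal 0.098 -0.699 -0.708
outer loop
vertex 2.609 1.742 -4.512
vertex 3.288 1.899 -4.573
vertex 2.991 0.554 -3.286
endloop
endfacet
facet normal 0.098 -0.699 -0.708
outer loop
vertex 2.991 0.554 -3.286
vertex 3.288 1.899 -4.573
vertex 3.671 0.71 -3.346
endloop
endfacet
facet normal 0.218 -0.679 0.701
outer loop
vertex 2.991 0.554 -3.286
vertex 3.671 0.71 -3.346
vertex 3.271 1.056 -2.887
endloop
endfacet
facet normal -0.205 -0.414 -0.887
outer loop
vertex -1.008 2.987 0.322
vertex -1.43 2.458 0.667
vertex -1.749 3.108 0.437
endloop
endfacet
facet normal 0.160 0.987 -0.008
outer loop
vertex -1.008 2.987 0.322
vertex -1.749 3.108 0.437
vertex -1.15 3.022 1.873
endloop
endfacet
facet normal -0.206 -0.415 -0.886
outer loop
vertex -1.749 3.108 0.437
vertex -1.43 2.458 0.667
vertex -2.171 2.579 0.783
endloop
endfacet
facet normal -0.636 0.708 0.308
outer loop
vertex -1.749 3.108 0.437
vertex -2.171 2.579 0.783
vertex -1.15 3.022 1.873
endloop
endfacet
facet normal -0.206 -0.415 -0.886
outer loop
vertex -2.171 2.579 0.783
vertex -1.43 2.458 0.667
vertex -1.852 1.929 1.013
endloop
endfacet
facet normal -0.706 -0.098 0.701
outer loop
vertex -2.171 2.579 0.783
vertex -1.852 1.929 1.013
vertex -1.15 3.022 1.873
endloop
endfacet
facet normal -0.206 -0.415 -0.886
outer loop
vertex -1.852 1.929 1.013
vertex -1.43 2.458 0.667
vertex -1.111 1.808 0.897
endloop
endfacet
facet normal 0.020 -0.626 0.780
outer loop
vertex -1.852 1.929 1.013
vertex -1.111 1.808 0.897
vertex -1.15 3.022 1.873
endloop
endfacet
facet normal -0.205 -0.414 -0.887
outer loop
vertex -1.111 1.808 0.897
vertex -1.43 2.458 0.667
vertex -0.689 2.337 0.552
endloop
endfacet
facet normal 0.815 -0.347 0.464
outer loop
vertex -1.111 1.808 0.897
vertex -0.689 2.337 0.552
vertex -1.15 3.022 1.873
endloop
endfacet
facet normal -0.205 -0.414 -0.887
outer loop
vertex -0.689 2.337 0.552
vertex -1.43 2.458 0.667
vertex -1.008 2.987 0.322
endloop
endfacet
facet normal 0.885 0.460 0.071
outer loop
vertex -0.689 2.337 0.552
vertex -1.008 2.987 0.322
vertex -1.15 3.022 1.873
endloop
endfacet

endsolid


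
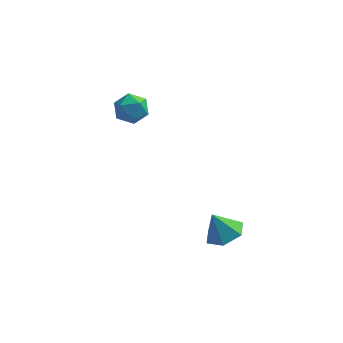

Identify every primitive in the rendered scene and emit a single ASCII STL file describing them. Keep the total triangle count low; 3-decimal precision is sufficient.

solid 
facet normal 0.421 -0.002 -0.907
outer loop
vertex 2.249 -3.055 -3.793
vertex 1.489 -3.602 -4.144
vertex 1.44 -2.603 -4.169
endloop
endfacet
facet normal 0.132 0.763 0.633
outer loop
vertex 2.249 -3.055 -3.793
vertex 1.44 -2.603 -4.169
vertex 0.891 -3.598 -2.856
endloop
endfacet
facet normal 0.421 -0.002 -0.907
outer loop
vertex 1.44 -2.603 -4.169
vertex 1.489 -3.602 -4.144
vertex 0.68 -3.149 -4.52
endloop
endfacet
facet normal -0.641 0.716 0.275
outer loop
vertex 1.44 -2.603 -4.169
vertex 0.68 -3.149 -4.52
vertex 0.891 -3.598 -2.856
endloop
endfacet
facet normal 0.420 -0.003 -0.907
outer loop
vertex 0.68 -3.149 -4.52
vertex 1.489 -3.602 -4.144
vertex 0.728 -4.148 -4.495
endloop
endfacet
facet normal -0.992 -0.045 0.114
outer loop
vertex 0.68 -3.149 -4.52
vertex 0.728 -4.148 -4.495
vertex 0.891 -3.598 -2.856
endloop
endfacet
facet normal 0.420 -0.003 -0.907
outer loop
vertex 0.728 -4.148 -4.495
vertex 1.489 -3.602 -4.144
vertex 1.537 -4.6 -4.119
endloop
endfacet
facet normal -0.570 -0.760 0.312
outer loop
vertex 0.728 -4.148 -4.495
vertex 1.537 -4.6 -4.119
vertex 0.891 -3.598 -2.856
endloop
endfacet
facet normal 0.421 -0.002 -0.907
outer loop
vertex 1.537 -4.6 -4.119
vertex 1.489 -3.602 -4.144
vertex 2.297 -4.054 -3.768
endloop
endfacet
facet normal 0.203 -0.714 0.670
outer loop
vertex 1.537 -4.6 -4.119
vertex 2.297 -4.054 -3.768
vertex 0.891 -3.598 -2.856
endloop
endfacet
facet normal 0.421 -0.002 -0.907
outer loop
vertex 2.297 -4.054 -3.768
vertex 1.489 -3.602 -4.144
vertex 2.249 -3.055 -3.793
endloop
endfacet
facet normal 0.554 0.047 0.831
outer loop
vertex 2.297 -4.054 -3.768
vertex 2.249 -3.055 -3.793
vertex 0.891 -3.598 -2.856
endloop
endfacet
facet normal -0.704 0.658 -0.266
outer loop
vertex -4.227 2.659 -1.477
vertex -4.628 2.579 -0.612
vertex -3.953 3.239 -0.767
endloop
endfacet
facet normal -0.093 0.788 -0.608
outer loop
vertex -4.227 2.659 -1.477
vertex -3.953 3.239 -0.767
vertex -3.3 2.862 -1.356
endloop
endfacet
facet normal 0.083 0.202 -0.976
outer loop
vertex -4.227 2.659 -1.477
vertex -3.3 2.862 -1.356
vertex -3.572 1.968 -1.564
endloop
endfacet
facet normal -0.420 -0.290 -0.860
outer loop
vertex -4.227 2.659 -1.477
vertex -3.572 1.968 -1.564
vertex -4.392 1.793 -1.104
endloop
endfacet
facet normal -0.907 -0.009 -0.421
outer loop
vertex -4.227 2.659 -1.477
vertex -4.392 1.793 -1.104
vertex -4.628 2.579 -0.612
endloop
endfacet
facet normal 0.414 0.903 -0.119
outer loop
vertex -3.3 2.862 -1.356
vertex -3.953 3.239 -0.767
vertex -3.128 2.907 -0.416
endloop
endfacet
facet normal -0.576 0.692 0.436
outer loop
vertex -3.953 3.239 -0.767
vertex -4.628 2.579 -0.612
vertex -3.948 2.732 0.044
endloop
endfacet
facet normal -0.904 -0.386 0.184
outer loop
vertex -4.628 2.579 -0.612
vertex -4.392 1.793 -1.104
vertex -4.22 1.838 -0.164
endloop
endfacet
facet normal -0.115 -0.843 -0.526
outer loop
vertex -4.392 1.793 -1.104
vertex -3.572 1.968 -1.564
vertex -3.567 1.461 -0.753
endloop
endfacet
facet normal 0.699 -0.047 -0.714
outer loop
vertex -3.572 1.968 -1.564
vertex -3.3 2.862 -1.356
vertex -2.892 2.121 -0.908
endloop
endfacet
facet normal 0.420 0.290 0.860
outer loop
vertex -3.293 2.041 -0.043
vertex -3.128 2.907 -0.416
vertex -3.948 2.732 0.044
endloop
endfacet
facet normal -0.083 -0.202 0.976
outer loop
vertex -3.293 2.041 -0.043
vertex -3.948 2.732 0.044
vertex -4.22 1.838 -0.164
endloop
endfacet
facet normal 0.093 -0.788 0.608
outer loop
vertex -3.293 2.041 -0.043
vertex -4.22 1.838 -0.164
vertex -3.567 1.461 -0.753
endloop
endfacet
facet normal 0.704 -0.658 0.266
outer loop
vertex -3.293 2.041 -0.043
vertex -3.567 1.461 -0.753
vertex -2.892 2.121 -0.908
endloop
endfacet
facet normal 0.907 0.009 0.421
outer loop
vertex -3.293 2.041 -0.043
vertex -2.892 2.121 -0.908
vertex -3.128 2.907 -0.416
endloop
endfacet
facet normal 0.115 0.843 0.526
outer loop
vertex -3.948 2.732 0.044
vertex -3.128 2.907 -0.416
vertex -3.953 3.239 -0.767
endloop
endfacet
facet normal -0.699 0.047 0.714
outer loop
vertex -4.22 1.838 -0.164
vertex -3.948 2.732 0.044
vertex -4.628 2.579 -0.612
endloop
endfacet
facet normal -0.414 -0.903 0.119
outer loop
vertex -3.567 1.461 -0.753
vertex -4.22 1.838 -0.164
vertex -4.392 1.793 -1.104
endloop
endfacet
facet normal 0.576 -0.692 -0.436
outer loop
vertex -2.892 2.121 -0.908
vertex -3.567 1.461 -0.753
vertex -3.572 1.968 -1.564
endloop
endfacet
facet normal 0.904 0.386 -0.184
outer loop
vertex -3.128 2.907 -0.416
vertex -2.892 2.121 -0.908
vertex -3.3 2.862 -1.356
endloop
endfacet

endsolid


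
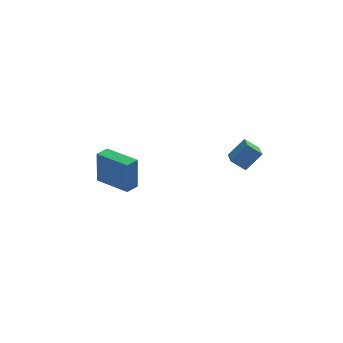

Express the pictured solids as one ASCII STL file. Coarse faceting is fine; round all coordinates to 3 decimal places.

solid 
facet normal -0.745 -0.667 -0.020
outer loop
vertex -3.411 -3.691 3.722
vertex -4.872 -2.06 3.779
vertex -3.416 -3.62 1.563
endloop
endfacet
facet normal 0.667 -0.745 -0.026
outer loop
vertex -2.768 -3.04 1.581
vertex -3.411 -3.691 3.722
vertex -3.416 -3.62 1.563
endloop
endfacet
facet normal -0.745 -0.667 -0.020
outer loop
vertex -3.416 -3.62 1.563
vertex -4.872 -2.06 3.779
vertex -4.877 -1.989 1.62
endloop
endfacet
facet normal -0.002 0.033 -0.999
outer loop
vertex -4.877 -1.989 1.62
vertex -2.768 -3.04 1.581
vertex -3.416 -3.62 1.563
endloop
endfacet
facet normal 0.002 -0.033 0.999
outer loop
vertex -3.411 -3.691 3.722
vertex -4.224 -1.48 3.797
vertex -4.872 -2.06 3.779
endloop
endfacet
facet normal 0.667 -0.745 -0.026
outer loop
vertex -2.763 -3.111 3.74
vertex -3.411 -3.691 3.722
vertex -2.768 -3.04 1.581
endloop
endfacet
facet normal 0.002 -0.033 0.999
outer loop
vertex -2.763 -3.111 3.74
vertex -4.224 -1.48 3.797
vertex -3.411 -3.691 3.722
endloop
endfacet
facet normal -0.667 0.745 0.026
outer loop
vertex -4.872 -2.06 3.779
vertex -4.224 -1.48 3.797
vertex -4.877 -1.989 1.62
endloop
endfacet
facet normal -0.002 0.033 -0.999
outer loop
vertex -4.229 -1.409 1.638
vertex -2.768 -3.04 1.581
vertex -4.877 -1.989 1.62
endloop
endfacet
facet normal -0.667 0.745 0.026
outer loop
vertex -4.877 -1.989 1.62
vertex -4.224 -1.48 3.797
vertex -4.229 -1.409 1.638
endloop
endfacet
facet normal 0.745 0.667 0.020
outer loop
vertex -4.229 -1.409 1.638
vertex -2.763 -3.111 3.74
vertex -2.768 -3.04 1.581
endloop
endfacet
facet normal 0.745 0.667 0.020
outer loop
vertex -4.224 -1.48 3.797
vertex -2.763 -3.111 3.74
vertex -4.229 -1.409 1.638
endloop
endfacet
facet normal 0.220 -0.526 -0.822
outer loop
vertex -2.478 3.257 -1.615
vertex -3.001 3.33 -1.802
vertex -2.551 3.653 -1.888
endloop
endfacet
facet normal 0.862 0.386 0.329
outer loop
vertex -2.478 3.257 -1.615
vertex -2.551 3.653 -1.888
vertex -3.379 4.23 -0.398
endloop
endfacet
facet normal 0.221 -0.526 -0.821
outer loop
vertex -2.551 3.653 -1.888
vertex -3.001 3.33 -1.802
vertex -2.963 3.805 -2.096
endloop
endfacet
facet normal 0.400 0.907 -0.129
outer loop
vertex -2.551 3.653 -1.888
vertex -2.963 3.805 -2.096
vertex -3.379 4.23 -0.398
endloop
endfacet
facet normal 0.221 -0.526 -0.821
outer loop
vertex -2.963 3.805 -2.096
vertex -3.001 3.33 -1.802
vertex -3.403 3.6 -2.083
endloop
endfacet
facet normal -0.409 0.857 -0.315
outer loop
vertex -2.963 3.805 -2.096
vertex -3.403 3.6 -2.083
vertex -3.379 4.23 -0.398
endloop
endfacet
facet normal 0.221 -0.526 -0.821
outer loop
vertex -3.403 3.6 -2.083
vertex -3.001 3.33 -1.802
vertex -3.541 3.191 -1.858
endloop
endfacet
facet normal -0.958 0.274 -0.089
outer loop
vertex -3.403 3.6 -2.083
vertex -3.541 3.191 -1.858
vertex -3.379 4.23 -0.398
endloop
endfacet
facet normal 0.221 -0.526 -0.822
outer loop
vertex -3.541 3.191 -1.858
vertex -3.001 3.33 -1.802
vertex -3.271 2.887 -1.591
endloop
endfacet
facet normal -0.832 -0.405 0.380
outer loop
vertex -3.541 3.191 -1.858
vertex -3.271 2.887 -1.591
vertex -3.379 4.23 -0.398
endloop
endfacet
facet normal 0.221 -0.526 -0.821
outer loop
vertex -3.271 2.887 -1.591
vertex -3.001 3.33 -1.802
vertex -2.799 2.917 -1.483
endloop
endfacet
facet normal -0.126 -0.664 0.737
outer loop
vertex -3.271 2.887 -1.591
vertex -2.799 2.917 -1.483
vertex -3.379 4.23 -0.398
endloop
endfacet
facet normal 0.220 -0.527 -0.821
outer loop
vertex -2.799 2.917 -1.483
vertex -3.001 3.33 -1.802
vertex -2.478 3.257 -1.615
endloop
endfacet
facet normal 0.626 -0.314 0.714
outer loop
vertex -2.799 2.917 -1.483
vertex -2.478 3.257 -1.615
vertex -3.379 4.23 -0.398
endloop
endfacet
facet normal -0.752 0.183 0.634
outer loop
vertex 3.748 -0.976 3.022
vertex 3.831 0.351 2.738
vertex 2.77 -1.152 1.912
endloop
endfacet
facet normal -0.061 -0.976 0.209
outer loop
vertex 3.589 -1.351 1.222
vertex 3.748 -0.976 3.022
vertex 2.77 -1.152 1.912
endloop
endfacet
facet normal -0.752 0.183 0.634
outer loop
vertex 2.77 -1.152 1.912
vertex 3.831 0.351 2.738
vertex 2.853 0.175 1.628
endloop
endfacet
facet normal -0.656 -0.118 -0.745
outer loop
vertex 2.853 0.175 1.628
vertex 3.589 -1.351 1.222
vertex 2.77 -1.152 1.912
endloop
endfacet
facet normal 0.656 0.118 0.745
outer loop
vertex 3.748 -0.976 3.022
vertex 4.65 0.152 2.048
vertex 3.831 0.351 2.738
endloop
endfacet
facet normal -0.061 -0.976 0.209
outer loop
vertex 4.567 -1.175 2.332
vertex 3.748 -0.976 3.022
vertex 3.589 -1.351 1.222
endloop
endfacet
facet normal 0.656 0.118 0.745
outer loop
vertex 4.567 -1.175 2.332
vertex 4.65 0.152 2.048
vertex 3.748 -0.976 3.022
endloop
endfacet
facet normal 0.061 0.976 -0.209
outer loop
vertex 3.831 0.351 2.738
vertex 4.65 0.152 2.048
vertex 2.853 0.175 1.628
endloop
endfacet
facet normal -0.656 -0.118 -0.745
outer loop
vertex 3.672 -0.024 0.938
vertex 3.589 -1.351 1.222
vertex 2.853 0.175 1.628
endloop
endfacet
facet normal 0.061 0.976 -0.209
outer loop
vertex 2.853 0.175 1.628
vertex 4.65 0.152 2.048
vertex 3.672 -0.024 0.938
endloop
endfacet
facet normal 0.752 -0.183 -0.634
outer loop
vertex 3.672 -0.024 0.938
vertex 4.567 -1.175 2.332
vertex 3.589 -1.351 1.222
endloop
endfacet
facet normal 0.752 -0.183 -0.634
outer loop
vertex 4.65 0.152 2.048
vertex 4.567 -1.175 2.332
vertex 3.672 -0.024 0.938
endloop
endfacet

endsolid


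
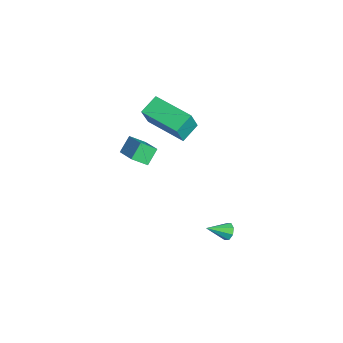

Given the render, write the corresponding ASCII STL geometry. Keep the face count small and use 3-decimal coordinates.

solid 
facet normal -0.465 0.552 0.692
outer loop
vertex -2.447 -1.048 0.522
vertex -2.39 -0.257 -0.07
vertex -3.684 -1.382 -0.043
endloop
endfacet
facet normal -0.057 -0.800 0.597
outer loop
vertex -3.21 -1.943 -0.75
vertex -2.447 -1.048 0.522
vertex -3.684 -1.382 -0.043
endloop
endfacet
facet normal -0.464 0.551 0.693
outer loop
vertex -3.684 -1.382 -0.043
vertex -2.39 -0.257 -0.07
vertex -3.627 -0.59 -0.634
endloop
endfacet
facet normal -0.883 -0.238 -0.404
outer loop
vertex -3.627 -0.59 -0.634
vertex -3.21 -1.943 -0.75
vertex -3.684 -1.382 -0.043
endloop
endfacet
facet normal 0.884 0.238 0.403
outer loop
vertex -2.447 -1.048 0.522
vertex -1.916 -0.818 -0.777
vertex -2.39 -0.257 -0.07
endloop
endfacet
facet normal -0.057 -0.800 0.597
outer loop
vertex -1.973 -1.61 -0.186
vertex -2.447 -1.048 0.522
vertex -3.21 -1.943 -0.75
endloop
endfacet
facet normal 0.884 0.237 0.403
outer loop
vertex -1.973 -1.61 -0.186
vertex -1.916 -0.818 -0.777
vertex -2.447 -1.048 0.522
endloop
endfacet
facet normal 0.057 0.800 -0.597
outer loop
vertex -2.39 -0.257 -0.07
vertex -1.916 -0.818 -0.777
vertex -3.627 -0.59 -0.634
endloop
endfacet
facet normal -0.884 -0.238 -0.403
outer loop
vertex -3.153 -1.152 -1.342
vertex -3.21 -1.943 -0.75
vertex -3.627 -0.59 -0.634
endloop
endfacet
facet normal 0.057 0.800 -0.597
outer loop
vertex -3.627 -0.59 -0.634
vertex -1.916 -0.818 -0.777
vertex -3.153 -1.152 -1.342
endloop
endfacet
facet normal 0.464 -0.552 -0.693
outer loop
vertex -3.153 -1.152 -1.342
vertex -1.973 -1.61 -0.186
vertex -3.21 -1.943 -0.75
endloop
endfacet
facet normal 0.465 -0.551 -0.693
outer loop
vertex -1.916 -0.818 -0.777
vertex -1.973 -1.61 -0.186
vertex -3.153 -1.152 -1.342
endloop
endfacet
facet normal -0.060 0.875 -0.481
outer loop
vertex 1.406 2.455 -4.155
vertex 0.922 2.507 -4.0
vertex 1.378 2.641 -3.813
endloop
endfacet
facet normal 0.953 -0.227 0.202
outer loop
vertex 1.406 2.455 -4.155
vertex 1.378 2.641 -3.813
vertex 0.998 1.413 -3.4
endloop
endfacet
facet normal -0.061 0.876 -0.479
outer loop
vertex 1.378 2.641 -3.813
vertex 0.922 2.507 -4.0
vertex 1.083 2.748 -3.58
endloop
endfacet
facet normal 0.633 0.064 0.772
outer loop
vertex 1.378 2.641 -3.813
vertex 1.083 2.748 -3.58
vertex 0.998 1.413 -3.4
endloop
endfacet
facet normal -0.061 0.876 -0.479
outer loop
vertex 1.083 2.748 -3.58
vertex 0.922 2.507 -4.0
vertex 0.695 2.714 -3.593
endloop
endfacet
facet normal -0.045 0.136 0.990
outer loop
vertex 1.083 2.748 -3.58
vertex 0.695 2.714 -3.593
vertex 0.998 1.413 -3.4
endloop
endfacet
facet normal -0.059 0.876 -0.479
outer loop
vertex 0.695 2.714 -3.593
vertex 0.922 2.507 -4.0
vertex 0.439 2.559 -3.845
endloop
endfacet
facet normal -0.685 -0.052 0.727
outer loop
vertex 0.695 2.714 -3.593
vertex 0.439 2.559 -3.845
vertex 0.998 1.413 -3.4
endloop
endfacet
facet normal -0.060 0.875 -0.481
outer loop
vertex 0.439 2.559 -3.845
vertex 0.922 2.507 -4.0
vertex 0.467 2.373 -4.187
endloop
endfacet
facet normal -0.910 -0.390 0.138
outer loop
vertex 0.439 2.559 -3.845
vertex 0.467 2.373 -4.187
vertex 0.998 1.413 -3.4
endloop
endfacet
facet normal -0.061 0.876 -0.479
outer loop
vertex 0.467 2.373 -4.187
vertex 0.922 2.507 -4.0
vertex 0.762 2.266 -4.42
endloop
endfacet
facet normal -0.590 -0.682 -0.434
outer loop
vertex 0.467 2.373 -4.187
vertex 0.762 2.266 -4.42
vertex 0.998 1.413 -3.4
endloop
endfacet
facet normal -0.059 0.875 -0.480
outer loop
vertex 0.762 2.266 -4.42
vertex 0.922 2.507 -4.0
vertex 1.15 2.3 -4.406
endloop
endfacet
facet normal 0.090 -0.754 -0.651
outer loop
vertex 0.762 2.266 -4.42
vertex 1.15 2.3 -4.406
vertex 0.998 1.413 -3.4
endloop
endfacet
facet normal -0.060 0.875 -0.480
outer loop
vertex 1.15 2.3 -4.406
vertex 0.922 2.507 -4.0
vertex 1.406 2.455 -4.155
endloop
endfacet
facet normal 0.726 -0.567 -0.390
outer loop
vertex 1.15 2.3 -4.406
vertex 1.406 2.455 -4.155
vertex 0.998 1.413 -3.4
endloop
endfacet
facet normal -0.780 -0.620 0.086
outer loop
vertex -2.284 -1.035 3.106
vertex -2.885 -0.212 3.595
vertex -2.755 -0.62 1.832
endloop
endfacet
facet normal 0.531 -0.728 -0.434
outer loop
vertex -1.055 0.732 1.645
vertex -2.284 -1.035 3.106
vertex -2.755 -0.62 1.832
endloop
endfacet
facet normal -0.780 -0.620 0.086
outer loop
vertex -2.755 -0.62 1.832
vertex -2.885 -0.212 3.595
vertex -3.355 0.203 2.322
endloop
endfacet
facet normal -0.331 0.293 -0.897
outer loop
vertex -3.355 0.203 2.322
vertex -1.055 0.732 1.645
vertex -2.755 -0.62 1.832
endloop
endfacet
facet normal 0.331 -0.292 0.897
outer loop
vertex -2.284 -1.035 3.106
vertex -1.185 1.14 3.408
vertex -2.885 -0.212 3.595
endloop
endfacet
facet normal 0.531 -0.728 -0.433
outer loop
vertex -0.585 0.317 2.918
vertex -2.284 -1.035 3.106
vertex -1.055 0.732 1.645
endloop
endfacet
facet normal 0.332 -0.292 0.897
outer loop
vertex -0.585 0.317 2.918
vertex -1.185 1.14 3.408
vertex -2.284 -1.035 3.106
endloop
endfacet
facet normal -0.531 0.728 0.433
outer loop
vertex -2.885 -0.212 3.595
vertex -1.185 1.14 3.408
vertex -3.355 0.203 2.322
endloop
endfacet
facet normal -0.331 0.291 -0.897
outer loop
vertex -1.656 1.555 2.134
vertex -1.055 0.732 1.645
vertex -3.355 0.203 2.322
endloop
endfacet
facet normal -0.531 0.728 0.434
outer loop
vertex -3.355 0.203 2.322
vertex -1.185 1.14 3.408
vertex -1.656 1.555 2.134
endloop
endfacet
facet normal 0.780 0.620 -0.086
outer loop
vertex -1.656 1.555 2.134
vertex -0.585 0.317 2.918
vertex -1.055 0.732 1.645
endloop
endfacet
facet normal 0.780 0.620 -0.086
outer loop
vertex -1.185 1.14 3.408
vertex -0.585 0.317 2.918
vertex -1.656 1.555 2.134
endloop
endfacet

endsolid


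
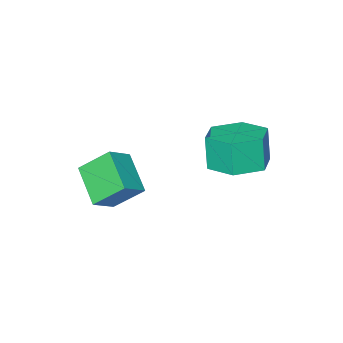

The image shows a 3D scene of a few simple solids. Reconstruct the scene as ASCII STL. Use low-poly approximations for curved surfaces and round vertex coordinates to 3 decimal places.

solid 
facet normal 0.091 0.212 -0.973
outer loop
vertex -2.1 1.847 -2.248
vertex -2.825 1.236 -2.449
vertex -3.015 2.169 -2.264
endloop
endfacet
facet normal 0.319 0.919 0.230
outer loop
vertex -2.1 1.847 -2.248
vertex -3.015 2.169 -2.264
vertex -2.209 1.595 -1.09
endloop
endfacet
facet normal 0.319 0.919 0.230
outer loop
vertex -2.209 1.595 -1.09
vertex -3.015 2.169 -2.264
vertex -3.124 1.917 -1.106
endloop
endfacet
facet normal -0.091 -0.211 0.973
outer loop
vertex -2.209 1.595 -1.09
vertex -3.124 1.917 -1.106
vertex -2.935 0.984 -1.291
endloop
endfacet
facet normal 0.091 0.212 -0.973
outer loop
vertex -3.015 2.169 -2.264
vertex -2.825 1.236 -2.449
vertex -3.74 1.558 -2.465
endloop
endfacet
facet normal -0.657 0.747 0.101
outer loop
vertex -3.015 2.169 -2.264
vertex -3.74 1.558 -2.465
vertex -3.124 1.917 -1.106
endloop
endfacet
facet normal -0.657 0.747 0.101
outer loop
vertex -3.124 1.917 -1.106
vertex -3.74 1.558 -2.465
vertex -3.849 1.306 -1.307
endloop
endfacet
facet normal -0.092 -0.211 0.973
outer loop
vertex -3.124 1.917 -1.106
vertex -3.849 1.306 -1.307
vertex -2.935 0.984 -1.291
endloop
endfacet
facet normal 0.091 0.211 -0.973
outer loop
vertex -3.74 1.558 -2.465
vertex -2.825 1.236 -2.449
vertex -3.551 0.625 -2.65
endloop
endfacet
facet normal -0.977 -0.172 -0.129
outer loop
vertex -3.74 1.558 -2.465
vertex -3.551 0.625 -2.65
vertex -3.849 1.306 -1.307
endloop
endfacet
facet normal -0.977 -0.172 -0.129
outer loop
vertex -3.849 1.306 -1.307
vertex -3.551 0.625 -2.65
vertex -3.66 0.373 -1.492
endloop
endfacet
facet normal -0.092 -0.211 0.973
outer loop
vertex -3.849 1.306 -1.307
vertex -3.66 0.373 -1.492
vertex -2.935 0.984 -1.291
endloop
endfacet
facet normal 0.091 0.211 -0.973
outer loop
vertex -3.551 0.625 -2.65
vertex -2.825 1.236 -2.449
vertex -2.636 0.303 -2.634
endloop
endfacet
facet normal -0.319 -0.919 -0.230
outer loop
vertex -3.551 0.625 -2.65
vertex -2.636 0.303 -2.634
vertex -3.66 0.373 -1.492
endloop
endfacet
facet normal -0.319 -0.919 -0.230
outer loop
vertex -3.66 0.373 -1.492
vertex -2.636 0.303 -2.634
vertex -2.745 0.051 -1.476
endloop
endfacet
facet normal -0.091 -0.212 0.973
outer loop
vertex -3.66 0.373 -1.492
vertex -2.745 0.051 -1.476
vertex -2.935 0.984 -1.291
endloop
endfacet
facet normal 0.092 0.211 -0.973
outer loop
vertex -2.636 0.303 -2.634
vertex -2.825 1.236 -2.449
vertex -1.911 0.914 -2.433
endloop
endfacet
facet normal 0.657 -0.747 -0.101
outer loop
vertex -2.636 0.303 -2.634
vertex -1.911 0.914 -2.433
vertex -2.745 0.051 -1.476
endloop
endfacet
facet normal 0.657 -0.747 -0.101
outer loop
vertex -2.745 0.051 -1.476
vertex -1.911 0.914 -2.433
vertex -2.02 0.662 -1.275
endloop
endfacet
facet normal -0.091 -0.212 0.973
outer loop
vertex -2.745 0.051 -1.476
vertex -2.02 0.662 -1.275
vertex -2.935 0.984 -1.291
endloop
endfacet
facet normal 0.092 0.211 -0.973
outer loop
vertex -1.911 0.914 -2.433
vertex -2.825 1.236 -2.449
vertex -2.1 1.847 -2.248
endloop
endfacet
facet normal 0.977 0.172 0.129
outer loop
vertex -1.911 0.914 -2.433
vertex -2.1 1.847 -2.248
vertex -2.02 0.662 -1.275
endloop
endfacet
facet normal 0.977 0.172 0.129
outer loop
vertex -2.02 0.662 -1.275
vertex -2.1 1.847 -2.248
vertex -2.209 1.595 -1.09
endloop
endfacet
facet normal -0.091 -0.211 0.973
outer loop
vertex -2.02 0.662 -1.275
vertex -2.209 1.595 -1.09
vertex -2.935 0.984 -1.291
endloop
endfacet
facet normal -0.821 -0.089 -0.564
outer loop
vertex -0.12 -1.984 -3.431
vertex -0.769 -1.301 -2.594
vertex 0.24 -0.764 -4.147
endloop
endfacet
facet normal 0.514 -0.542 -0.665
outer loop
vertex 1.029 -0.679 -3.606
vertex -0.12 -1.984 -3.431
vertex 0.24 -0.764 -4.147
endloop
endfacet
facet normal -0.821 -0.088 -0.564
outer loop
vertex 0.24 -0.764 -4.147
vertex -0.769 -1.301 -2.594
vertex -0.408 -0.081 -3.31
endloop
endfacet
facet normal 0.247 0.836 -0.491
outer loop
vertex -0.408 -0.081 -3.31
vertex 1.029 -0.679 -3.606
vertex 0.24 -0.764 -4.147
endloop
endfacet
facet normal -0.246 -0.836 0.491
outer loop
vertex -0.12 -1.984 -3.431
vertex 0.02 -1.216 -2.053
vertex -0.769 -1.301 -2.594
endloop
endfacet
facet normal 0.515 -0.542 -0.664
outer loop
vertex 0.668 -1.899 -2.89
vertex -0.12 -1.984 -3.431
vertex 1.029 -0.679 -3.606
endloop
endfacet
facet normal -0.247 -0.836 0.491
outer loop
vertex 0.668 -1.899 -2.89
vertex 0.02 -1.216 -2.053
vertex -0.12 -1.984 -3.431
endloop
endfacet
facet normal -0.514 0.542 0.665
outer loop
vertex -0.769 -1.301 -2.594
vertex 0.02 -1.216 -2.053
vertex -0.408 -0.081 -3.31
endloop
endfacet
facet normal 0.247 0.836 -0.491
outer loop
vertex 0.38 0.004 -2.769
vertex 1.029 -0.679 -3.606
vertex -0.408 -0.081 -3.31
endloop
endfacet
facet normal -0.515 0.542 0.664
outer loop
vertex -0.408 -0.081 -3.31
vertex 0.02 -1.216 -2.053
vertex 0.38 0.004 -2.769
endloop
endfacet
facet normal 0.821 0.088 0.564
outer loop
vertex 0.38 0.004 -2.769
vertex 0.668 -1.899 -2.89
vertex 1.029 -0.679 -3.606
endloop
endfacet
facet normal 0.821 0.088 0.564
outer loop
vertex 0.02 -1.216 -2.053
vertex 0.668 -1.899 -2.89
vertex 0.38 0.004 -2.769
endloop
endfacet

endsolid


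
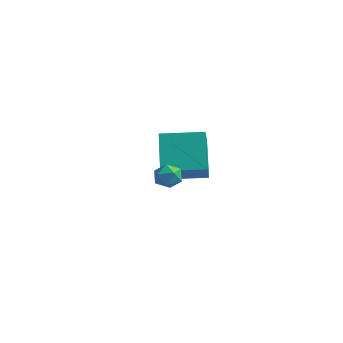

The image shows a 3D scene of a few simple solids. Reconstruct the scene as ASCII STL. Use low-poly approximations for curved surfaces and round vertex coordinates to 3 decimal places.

solid 
facet normal 0.448 0.192 0.873
outer loop
vertex 0.82 -1.799 0.051
vertex 0.485 -2.259 0.324
vertex 1.045 -2.389 0.065
endloop
endfacet
facet normal 0.880 0.343 0.328
outer loop
vertex 0.82 -1.799 0.051
vertex 1.045 -2.389 0.065
vertex 1.104 -2.041 -0.458
endloop
endfacet
facet normal 0.554 0.828 -0.084
outer loop
vertex 0.82 -1.799 0.051
vertex 1.104 -2.041 -0.458
vertex 0.579 -1.696 -0.522
endloop
endfacet
facet normal -0.080 0.975 0.209
outer loop
vertex 0.82 -1.799 0.051
vertex 0.579 -1.696 -0.522
vertex 0.197 -1.831 -0.039
endloop
endfacet
facet normal -0.146 0.581 0.801
outer loop
vertex 0.82 -1.799 0.051
vertex 0.197 -1.831 -0.039
vertex 0.485 -2.259 0.324
endloop
endfacet
facet normal 0.966 -0.252 -0.058
outer loop
vertex 1.104 -2.041 -0.458
vertex 1.045 -2.389 0.065
vertex 0.943 -2.649 -0.501
endloop
endfacet
facet normal 0.266 -0.499 0.825
outer loop
vertex 1.045 -2.389 0.065
vertex 0.485 -2.259 0.324
vertex 0.561 -2.784 -0.018
endloop
endfacet
facet normal -0.694 0.134 0.708
outer loop
vertex 0.485 -2.259 0.324
vertex 0.197 -1.831 -0.039
vertex 0.036 -2.439 -0.082
endloop
endfacet
facet normal -0.587 0.771 -0.248
outer loop
vertex 0.197 -1.831 -0.039
vertex 0.579 -1.696 -0.522
vertex 0.095 -2.091 -0.605
endloop
endfacet
facet normal 0.439 0.534 -0.722
outer loop
vertex 0.579 -1.696 -0.522
vertex 1.104 -2.041 -0.458
vertex 0.655 -2.221 -0.864
endloop
endfacet
facet normal 0.080 -0.975 -0.209
outer loop
vertex 0.32 -2.681 -0.591
vertex 0.943 -2.649 -0.501
vertex 0.561 -2.784 -0.018
endloop
endfacet
facet normal -0.554 -0.828 0.084
outer loop
vertex 0.32 -2.681 -0.591
vertex 0.561 -2.784 -0.018
vertex 0.036 -2.439 -0.082
endloop
endfacet
facet normal -0.880 -0.343 -0.328
outer loop
vertex 0.32 -2.681 -0.591
vertex 0.036 -2.439 -0.082
vertex 0.095 -2.091 -0.605
endloop
endfacet
facet normal -0.448 -0.192 -0.873
outer loop
vertex 0.32 -2.681 -0.591
vertex 0.095 -2.091 -0.605
vertex 0.655 -2.221 -0.864
endloop
endfacet
facet normal 0.146 -0.581 -0.801
outer loop
vertex 0.32 -2.681 -0.591
vertex 0.655 -2.221 -0.864
vertex 0.943 -2.649 -0.501
endloop
endfacet
facet normal 0.587 -0.771 0.248
outer loop
vertex 0.561 -2.784 -0.018
vertex 0.943 -2.649 -0.501
vertex 1.045 -2.389 0.065
endloop
endfacet
facet normal -0.439 -0.534 0.722
outer loop
vertex 0.036 -2.439 -0.082
vertex 0.561 -2.784 -0.018
vertex 0.485 -2.259 0.324
endloop
endfacet
facet normal -0.966 0.252 0.058
outer loop
vertex 0.095 -2.091 -0.605
vertex 0.036 -2.439 -0.082
vertex 0.197 -1.831 -0.039
endloop
endfacet
facet normal -0.266 0.499 -0.825
outer loop
vertex 0.655 -2.221 -0.864
vertex 0.095 -2.091 -0.605
vertex 0.579 -1.696 -0.522
endloop
endfacet
facet normal 0.694 -0.134 -0.708
outer loop
vertex 0.943 -2.649 -0.501
vertex 0.655 -2.221 -0.864
vertex 1.104 -2.041 -0.458
endloop
endfacet
facet normal -0.469 0.423 0.775
outer loop
vertex -3.957 1.712 -0.326
vertex -2.568 3.032 -0.206
vertex -4.727 2.609 -1.282
endloop
endfacet
facet normal -0.724 -0.687 -0.062
outer loop
vertex -3.752 1.728 -2.894
vertex -3.957 1.712 -0.326
vertex -4.727 2.609 -1.282
endloop
endfacet
facet normal -0.469 0.423 0.775
outer loop
vertex -4.727 2.609 -1.282
vertex -2.568 3.032 -0.206
vertex -3.338 3.929 -1.162
endloop
endfacet
facet normal -0.506 0.590 -0.629
outer loop
vertex -3.338 3.929 -1.162
vertex -3.752 1.728 -2.894
vertex -4.727 2.609 -1.282
endloop
endfacet
facet normal 0.506 -0.590 0.629
outer loop
vertex -3.957 1.712 -0.326
vertex -1.593 2.151 -1.818
vertex -2.568 3.032 -0.206
endloop
endfacet
facet normal -0.724 -0.687 -0.062
outer loop
vertex -2.982 0.831 -1.938
vertex -3.957 1.712 -0.326
vertex -3.752 1.728 -2.894
endloop
endfacet
facet normal 0.506 -0.590 0.629
outer loop
vertex -2.982 0.831 -1.938
vertex -1.593 2.151 -1.818
vertex -3.957 1.712 -0.326
endloop
endfacet
facet normal 0.724 0.687 0.062
outer loop
vertex -2.568 3.032 -0.206
vertex -1.593 2.151 -1.818
vertex -3.338 3.929 -1.162
endloop
endfacet
facet normal -0.506 0.590 -0.629
outer loop
vertex -2.363 3.048 -2.774
vertex -3.752 1.728 -2.894
vertex -3.338 3.929 -1.162
endloop
endfacet
facet normal 0.724 0.687 0.062
outer loop
vertex -3.338 3.929 -1.162
vertex -1.593 2.151 -1.818
vertex -2.363 3.048 -2.774
endloop
endfacet
facet normal 0.469 -0.423 -0.775
outer loop
vertex -2.363 3.048 -2.774
vertex -2.982 0.831 -1.938
vertex -3.752 1.728 -2.894
endloop
endfacet
facet normal 0.469 -0.423 -0.775
outer loop
vertex -1.593 2.151 -1.818
vertex -2.982 0.831 -1.938
vertex -2.363 3.048 -2.774
endloop
endfacet

endsolid


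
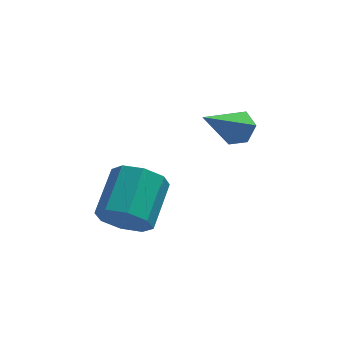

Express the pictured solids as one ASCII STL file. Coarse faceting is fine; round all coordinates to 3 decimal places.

solid 
facet normal 0.569 0.464 -0.679
outer loop
vertex 0.844 1.155 -0.865
vertex 0.343 1.383 -1.129
vertex 0.621 1.694 -0.684
endloop
endfacet
facet normal 0.559 -0.047 0.828
outer loop
vertex 0.844 1.155 -0.865
vertex 0.621 1.694 -0.684
vertex -0.743 0.497 0.169
endloop
endfacet
facet normal 0.569 0.463 -0.679
outer loop
vertex 0.621 1.694 -0.684
vertex 0.343 1.383 -1.129
vertex 0.121 1.921 -0.948
endloop
endfacet
facet normal -0.101 0.651 0.752
outer loop
vertex 0.621 1.694 -0.684
vertex 0.121 1.921 -0.948
vertex -0.743 0.497 0.169
endloop
endfacet
facet normal 0.569 0.463 -0.679
outer loop
vertex 0.121 1.921 -0.948
vertex 0.343 1.383 -1.129
vertex -0.157 1.61 -1.393
endloop
endfacet
facet normal -0.811 0.575 0.105
outer loop
vertex 0.121 1.921 -0.948
vertex -0.157 1.61 -1.393
vertex -0.743 0.497 0.169
endloop
endfacet
facet normal 0.569 0.463 -0.680
outer loop
vertex -0.157 1.61 -1.393
vertex 0.343 1.383 -1.129
vertex 0.065 1.071 -1.574
endloop
endfacet
facet normal -0.862 -0.199 -0.465
outer loop
vertex -0.157 1.61 -1.393
vertex 0.065 1.071 -1.574
vertex -0.743 0.497 0.169
endloop
endfacet
facet normal 0.568 0.463 -0.680
outer loop
vertex 0.065 1.071 -1.574
vertex 0.343 1.383 -1.129
vertex 0.566 0.844 -1.31
endloop
endfacet
facet normal -0.202 -0.899 -0.390
outer loop
vertex 0.065 1.071 -1.574
vertex 0.566 0.844 -1.31
vertex -0.743 0.497 0.169
endloop
endfacet
facet normal 0.569 0.464 -0.679
outer loop
vertex 0.566 0.844 -1.31
vertex 0.343 1.383 -1.129
vertex 0.844 1.155 -0.865
endloop
endfacet
facet normal 0.508 -0.822 0.257
outer loop
vertex 0.566 0.844 -1.31
vertex 0.844 1.155 -0.865
vertex -0.743 0.497 0.169
endloop
endfacet
facet normal -0.347 -0.834 -0.430
outer loop
vertex -2.512 -0.677 -3.715
vertex -3.019 -0.811 -3.046
vertex -3.096 -0.398 -3.785
endloop
endfacet
facet normal 0.274 0.348 -0.896
outer loop
vertex -2.512 -0.677 -3.715
vertex -3.096 -0.398 -3.785
vertex -1.954 0.665 -3.023
endloop
endfacet
facet normal 0.273 0.349 -0.896
outer loop
vertex -1.954 0.665 -3.023
vertex -3.096 -0.398 -3.785
vertex -2.537 0.944 -3.092
endloop
endfacet
facet normal 0.348 0.833 0.430
outer loop
vertex -1.954 0.665 -3.023
vertex -2.537 0.944 -3.092
vertex -2.461 0.531 -2.354
endloop
endfacet
facet normal -0.347 -0.834 -0.430
outer loop
vertex -3.096 -0.398 -3.785
vertex -3.019 -0.811 -3.046
vertex -3.635 -0.361 -3.422
endloop
endfacet
facet normal -0.440 0.550 -0.710
outer loop
vertex -3.096 -0.398 -3.785
vertex -3.635 -0.361 -3.422
vertex -2.537 0.944 -3.092
endloop
endfacet
facet normal -0.440 0.550 -0.710
outer loop
vertex -2.537 0.944 -3.092
vertex -3.635 -0.361 -3.422
vertex -3.076 0.981 -2.729
endloop
endfacet
facet normal 0.347 0.833 0.431
outer loop
vertex -2.537 0.944 -3.092
vertex -3.076 0.981 -2.729
vertex -2.461 0.531 -2.354
endloop
endfacet
facet normal -0.347 -0.834 -0.429
outer loop
vertex -3.635 -0.361 -3.422
vertex -3.019 -0.811 -3.046
vertex -3.813 -0.587 -2.839
endloop
endfacet
facet normal -0.897 0.429 -0.107
outer loop
vertex -3.635 -0.361 -3.422
vertex -3.813 -0.587 -2.839
vertex -3.076 0.981 -2.729
endloop
endfacet
facet normal -0.897 0.429 -0.107
outer loop
vertex -3.076 0.981 -2.729
vertex -3.813 -0.587 -2.839
vertex -3.254 0.754 -2.146
endloop
endfacet
facet normal 0.347 0.833 0.430
outer loop
vertex -3.076 0.981 -2.729
vertex -3.254 0.754 -2.146
vertex -2.461 0.531 -2.354
endloop
endfacet
facet normal -0.347 -0.833 -0.430
outer loop
vertex -3.813 -0.587 -2.839
vertex -3.019 -0.811 -3.046
vertex -3.526 -0.945 -2.377
endloop
endfacet
facet normal -0.828 0.057 0.558
outer loop
vertex -3.813 -0.587 -2.839
vertex -3.526 -0.945 -2.377
vertex -3.254 0.754 -2.146
endloop
endfacet
facet normal -0.828 0.057 0.558
outer loop
vertex -3.254 0.754 -2.146
vertex -3.526 -0.945 -2.377
vertex -2.968 0.397 -1.685
endloop
endfacet
facet normal 0.347 0.833 0.430
outer loop
vertex -3.254 0.754 -2.146
vertex -2.968 0.397 -1.685
vertex -2.461 0.531 -2.354
endloop
endfacet
facet normal -0.348 -0.833 -0.430
outer loop
vertex -3.526 -0.945 -2.377
vertex -3.019 -0.811 -3.046
vertex -2.943 -1.224 -2.308
endloop
endfacet
facet normal -0.273 -0.349 0.897
outer loop
vertex -3.526 -0.945 -2.377
vertex -2.943 -1.224 -2.308
vertex -2.968 0.397 -1.685
endloop
endfacet
facet normal -0.274 -0.349 0.896
outer loop
vertex -2.968 0.397 -1.685
vertex -2.943 -1.224 -2.308
vertex -2.384 0.118 -1.615
endloop
endfacet
facet normal 0.347 0.834 0.430
outer loop
vertex -2.968 0.397 -1.685
vertex -2.384 0.118 -1.615
vertex -2.461 0.531 -2.354
endloop
endfacet
facet normal -0.347 -0.833 -0.431
outer loop
vertex -2.943 -1.224 -2.308
vertex -3.019 -0.811 -3.046
vertex -2.404 -1.261 -2.671
endloop
endfacet
facet normal 0.440 -0.550 0.710
outer loop
vertex -2.943 -1.224 -2.308
vertex -2.404 -1.261 -2.671
vertex -2.384 0.118 -1.615
endloop
endfacet
facet normal 0.440 -0.550 0.710
outer loop
vertex -2.384 0.118 -1.615
vertex -2.404 -1.261 -2.671
vertex -1.845 0.081 -1.978
endloop
endfacet
facet normal 0.347 0.834 0.430
outer loop
vertex -2.384 0.118 -1.615
vertex -1.845 0.081 -1.978
vertex -2.461 0.531 -2.354
endloop
endfacet
facet normal -0.347 -0.833 -0.430
outer loop
vertex -2.404 -1.261 -2.671
vertex -3.019 -0.811 -3.046
vertex -2.226 -1.034 -3.254
endloop
endfacet
facet normal 0.897 -0.429 0.107
outer loop
vertex -2.404 -1.261 -2.671
vertex -2.226 -1.034 -3.254
vertex -1.845 0.081 -1.978
endloop
endfacet
facet normal 0.897 -0.429 0.107
outer loop
vertex -1.845 0.081 -1.978
vertex -2.226 -1.034 -3.254
vertex -1.667 0.307 -2.561
endloop
endfacet
facet normal 0.347 0.834 0.429
outer loop
vertex -1.845 0.081 -1.978
vertex -1.667 0.307 -2.561
vertex -2.461 0.531 -2.354
endloop
endfacet
facet normal -0.347 -0.833 -0.430
outer loop
vertex -2.226 -1.034 -3.254
vertex -3.019 -0.811 -3.046
vertex -2.512 -0.677 -3.715
endloop
endfacet
facet normal 0.828 -0.057 -0.558
outer loop
vertex -2.226 -1.034 -3.254
vertex -2.512 -0.677 -3.715
vertex -1.667 0.307 -2.561
endloop
endfacet
facet normal 0.828 -0.056 -0.558
outer loop
vertex -1.667 0.307 -2.561
vertex -2.512 -0.677 -3.715
vertex -1.954 0.665 -3.023
endloop
endfacet
facet normal 0.347 0.833 0.430
outer loop
vertex -1.667 0.307 -2.561
vertex -1.954 0.665 -3.023
vertex -2.461 0.531 -2.354
endloop
endfacet

endsolid


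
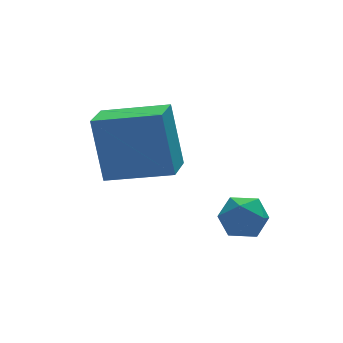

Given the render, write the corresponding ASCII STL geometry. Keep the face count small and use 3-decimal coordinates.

solid 
facet normal -0.533 -0.818 0.217
outer loop
vertex -0.385 2.164 -0.279
vertex -2.115 3.18 -0.7
vertex -0.253 1.525 -2.359
endloop
endfacet
facet normal 0.844 -0.496 0.206
outer loop
vertex 0.435 2.58 -2.64
vertex -0.385 2.164 -0.279
vertex -0.253 1.525 -2.359
endloop
endfacet
facet normal -0.533 -0.818 0.217
outer loop
vertex -0.253 1.525 -2.359
vertex -2.115 3.18 -0.7
vertex -1.983 2.541 -2.781
endloop
endfacet
facet normal 0.060 -0.293 -0.954
outer loop
vertex -1.983 2.541 -2.781
vertex 0.435 2.58 -2.64
vertex -0.253 1.525 -2.359
endloop
endfacet
facet normal -0.060 0.293 0.954
outer loop
vertex -0.385 2.164 -0.279
vertex -1.427 4.235 -0.981
vertex -2.115 3.18 -0.7
endloop
endfacet
facet normal 0.844 -0.496 0.206
outer loop
vertex 0.303 3.219 -0.559
vertex -0.385 2.164 -0.279
vertex 0.435 2.58 -2.64
endloop
endfacet
facet normal -0.061 0.293 0.954
outer loop
vertex 0.303 3.219 -0.559
vertex -1.427 4.235 -0.981
vertex -0.385 2.164 -0.279
endloop
endfacet
facet normal -0.844 0.496 -0.206
outer loop
vertex -2.115 3.18 -0.7
vertex -1.427 4.235 -0.981
vertex -1.983 2.541 -2.781
endloop
endfacet
facet normal 0.060 -0.293 -0.954
outer loop
vertex -1.295 3.596 -3.061
vertex 0.435 2.58 -2.64
vertex -1.983 2.541 -2.781
endloop
endfacet
facet normal -0.844 0.496 -0.206
outer loop
vertex -1.983 2.541 -2.781
vertex -1.427 4.235 -0.981
vertex -1.295 3.596 -3.061
endloop
endfacet
facet normal 0.533 0.818 -0.217
outer loop
vertex -1.295 3.596 -3.061
vertex 0.303 3.219 -0.559
vertex 0.435 2.58 -2.64
endloop
endfacet
facet normal 0.533 0.818 -0.217
outer loop
vertex -1.427 4.235 -0.981
vertex 0.303 3.219 -0.559
vertex -1.295 3.596 -3.061
endloop
endfacet
facet normal -0.687 0.688 0.234
outer loop
vertex 0.91 0.855 -3.905
vertex 0.502 0.307 -3.492
vertex 1.063 0.744 -3.129
endloop
endfacet
facet normal -0.046 0.988 0.150
outer loop
vertex 0.91 0.855 -3.905
vertex 1.063 0.744 -3.129
vertex 1.665 0.85 -3.643
endloop
endfacet
facet normal 0.182 0.841 -0.509
outer loop
vertex 0.91 0.855 -3.905
vertex 1.665 0.85 -3.643
vertex 1.476 0.478 -4.325
endloop
endfacet
facet normal -0.319 0.451 -0.834
outer loop
vertex 0.91 0.855 -3.905
vertex 1.476 0.478 -4.325
vertex 0.757 0.142 -4.232
endloop
endfacet
facet normal -0.856 0.355 -0.374
outer loop
vertex 0.91 0.855 -3.905
vertex 0.757 0.142 -4.232
vertex 0.502 0.307 -3.492
endloop
endfacet
facet normal 0.403 0.680 0.612
outer loop
vertex 1.665 0.85 -3.643
vertex 1.063 0.744 -3.129
vertex 1.723 0.298 -3.068
endloop
endfacet
facet normal -0.635 0.195 0.747
outer loop
vertex 1.063 0.744 -3.129
vertex 0.502 0.307 -3.492
vertex 1.004 -0.038 -2.975
endloop
endfacet
facet normal -0.909 -0.342 -0.237
outer loop
vertex 0.502 0.307 -3.492
vertex 0.757 0.142 -4.232
vertex 0.815 -0.41 -3.657
endloop
endfacet
facet normal -0.038 -0.190 -0.981
outer loop
vertex 0.757 0.142 -4.232
vertex 1.476 0.478 -4.325
vertex 1.417 -0.304 -4.171
endloop
endfacet
facet normal 0.773 0.442 -0.455
outer loop
vertex 1.476 0.478 -4.325
vertex 1.665 0.85 -3.643
vertex 1.978 0.133 -3.808
endloop
endfacet
facet normal 0.319 -0.451 0.834
outer loop
vertex 1.57 -0.415 -3.395
vertex 1.723 0.298 -3.068
vertex 1.004 -0.038 -2.975
endloop
endfacet
facet normal -0.182 -0.841 0.509
outer loop
vertex 1.57 -0.415 -3.395
vertex 1.004 -0.038 -2.975
vertex 0.815 -0.41 -3.657
endloop
endfacet
facet normal 0.046 -0.988 -0.150
outer loop
vertex 1.57 -0.415 -3.395
vertex 0.815 -0.41 -3.657
vertex 1.417 -0.304 -4.171
endloop
endfacet
facet normal 0.687 -0.688 -0.234
outer loop
vertex 1.57 -0.415 -3.395
vertex 1.417 -0.304 -4.171
vertex 1.978 0.133 -3.808
endloop
endfacet
facet normal 0.856 -0.355 0.374
outer loop
vertex 1.57 -0.415 -3.395
vertex 1.978 0.133 -3.808
vertex 1.723 0.298 -3.068
endloop
endfacet
facet normal 0.038 0.190 0.981
outer loop
vertex 1.004 -0.038 -2.975
vertex 1.723 0.298 -3.068
vertex 1.063 0.744 -3.129
endloop
endfacet
facet normal -0.773 -0.442 0.455
outer loop
vertex 0.815 -0.41 -3.657
vertex 1.004 -0.038 -2.975
vertex 0.502 0.307 -3.492
endloop
endfacet
facet normal -0.403 -0.680 -0.612
outer loop
vertex 1.417 -0.304 -4.171
vertex 0.815 -0.41 -3.657
vertex 0.757 0.142 -4.232
endloop
endfacet
facet normal 0.635 -0.195 -0.747
outer loop
vertex 1.978 0.133 -3.808
vertex 1.417 -0.304 -4.171
vertex 1.476 0.478 -4.325
endloop
endfacet
facet normal 0.909 0.342 0.237
outer loop
vertex 1.723 0.298 -3.068
vertex 1.978 0.133 -3.808
vertex 1.665 0.85 -3.643
endloop
endfacet

endsolid
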